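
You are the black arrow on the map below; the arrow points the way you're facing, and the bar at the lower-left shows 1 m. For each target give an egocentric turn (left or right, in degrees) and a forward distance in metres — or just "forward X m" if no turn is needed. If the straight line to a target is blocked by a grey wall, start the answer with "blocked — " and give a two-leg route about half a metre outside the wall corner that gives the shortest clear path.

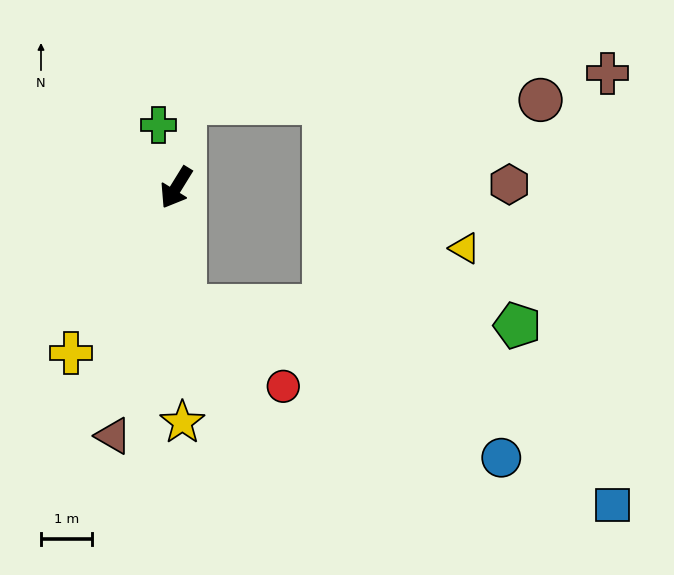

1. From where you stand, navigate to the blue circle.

blocked — turn left 36°, forward 2.3 m, then turn left 60°, forward 6.9 m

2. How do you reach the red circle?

blocked — turn left 36°, forward 2.3 m, then turn left 47°, forward 2.5 m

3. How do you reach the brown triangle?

turn left 17°, forward 5.0 m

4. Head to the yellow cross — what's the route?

forward 3.8 m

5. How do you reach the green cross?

turn right 133°, forward 1.3 m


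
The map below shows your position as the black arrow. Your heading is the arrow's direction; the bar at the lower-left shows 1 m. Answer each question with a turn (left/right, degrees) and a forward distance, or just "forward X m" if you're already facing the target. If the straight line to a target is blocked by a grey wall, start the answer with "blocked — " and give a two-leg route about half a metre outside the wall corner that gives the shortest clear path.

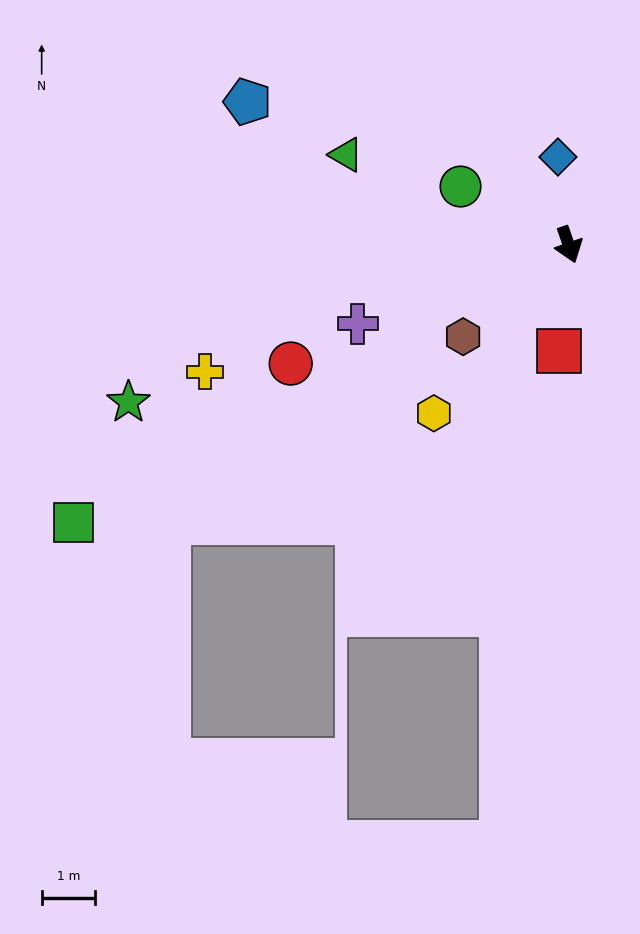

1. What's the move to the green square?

turn right 80°, forward 10.7 m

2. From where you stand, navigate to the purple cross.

turn right 89°, forward 4.2 m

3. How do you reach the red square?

turn right 24°, forward 2.0 m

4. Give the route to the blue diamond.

turn left 168°, forward 1.7 m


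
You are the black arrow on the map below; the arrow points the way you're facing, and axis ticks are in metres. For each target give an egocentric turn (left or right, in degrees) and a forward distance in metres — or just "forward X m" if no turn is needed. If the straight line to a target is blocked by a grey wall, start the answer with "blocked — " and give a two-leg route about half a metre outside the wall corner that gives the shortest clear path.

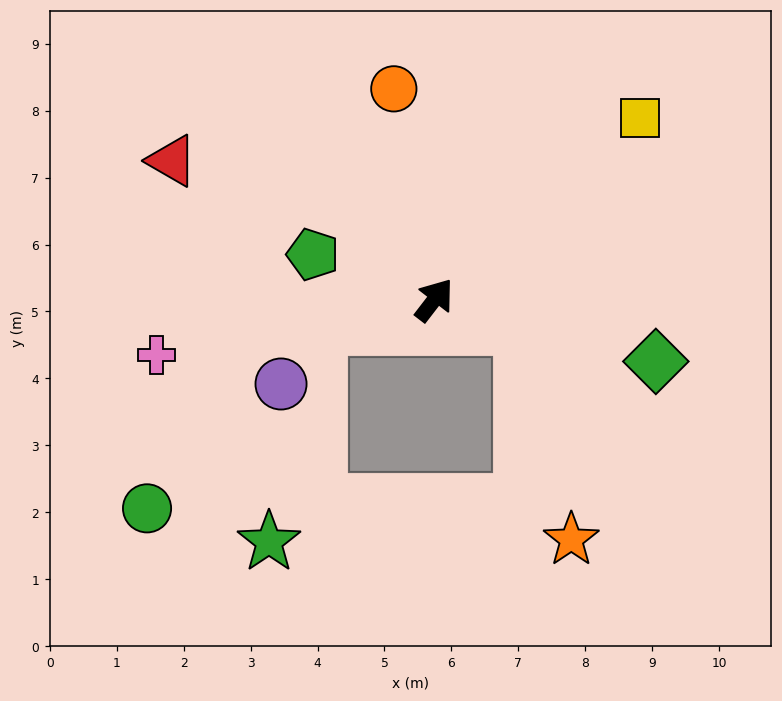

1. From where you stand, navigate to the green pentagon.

turn left 107°, forward 1.9 m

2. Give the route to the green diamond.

turn right 68°, forward 3.4 m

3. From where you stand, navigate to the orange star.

blocked — turn right 70°, forward 1.4 m, then turn right 59°, forward 3.3 m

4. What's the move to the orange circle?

turn left 48°, forward 3.2 m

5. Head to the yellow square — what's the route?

turn right 11°, forward 4.1 m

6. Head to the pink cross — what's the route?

turn left 139°, forward 4.2 m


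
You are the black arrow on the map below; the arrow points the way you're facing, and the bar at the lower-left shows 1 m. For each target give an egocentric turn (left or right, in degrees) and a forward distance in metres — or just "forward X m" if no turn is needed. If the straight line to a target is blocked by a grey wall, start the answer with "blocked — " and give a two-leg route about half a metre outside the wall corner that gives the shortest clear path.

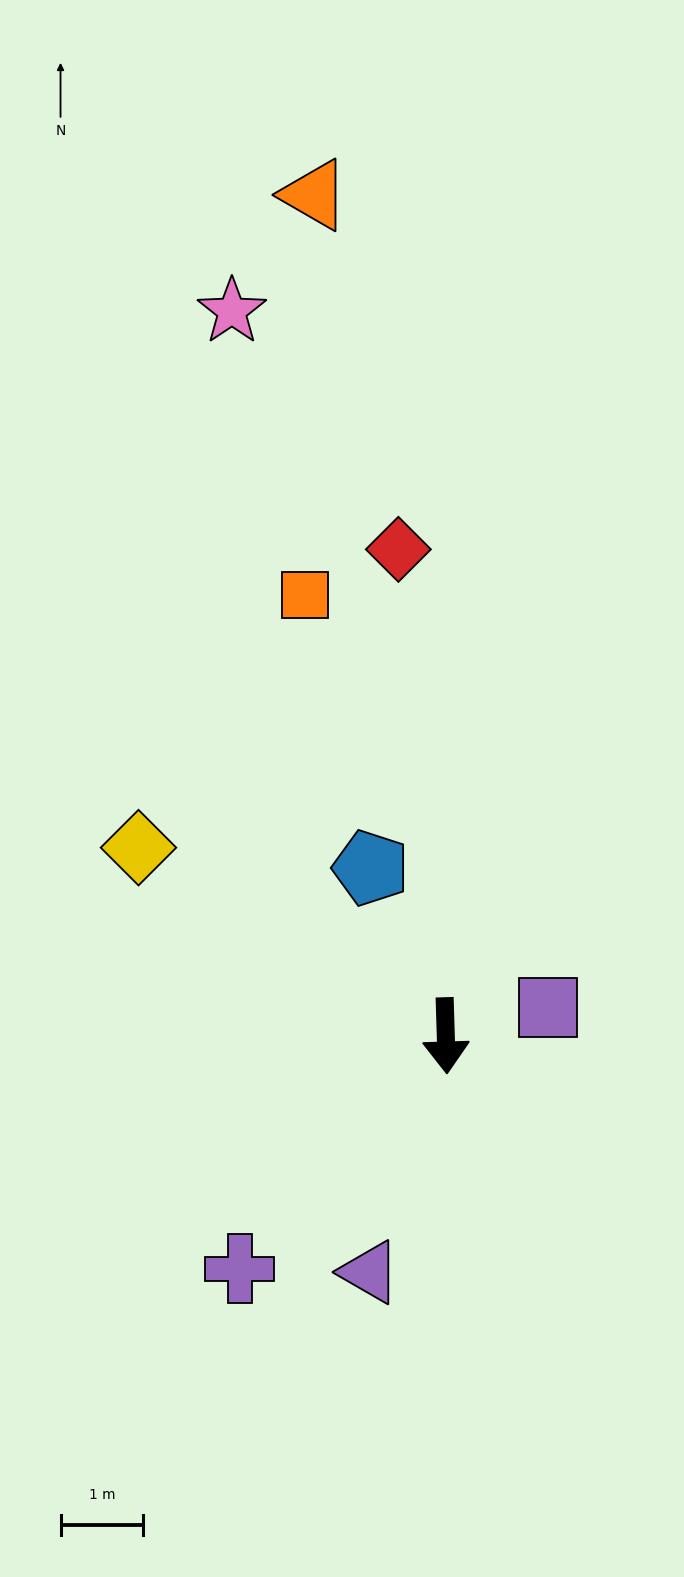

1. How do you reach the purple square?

turn left 104°, forward 1.3 m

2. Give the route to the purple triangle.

turn right 20°, forward 3.0 m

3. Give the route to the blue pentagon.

turn right 158°, forward 2.2 m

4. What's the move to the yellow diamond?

turn right 123°, forward 4.4 m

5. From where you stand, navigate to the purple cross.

turn right 43°, forward 3.8 m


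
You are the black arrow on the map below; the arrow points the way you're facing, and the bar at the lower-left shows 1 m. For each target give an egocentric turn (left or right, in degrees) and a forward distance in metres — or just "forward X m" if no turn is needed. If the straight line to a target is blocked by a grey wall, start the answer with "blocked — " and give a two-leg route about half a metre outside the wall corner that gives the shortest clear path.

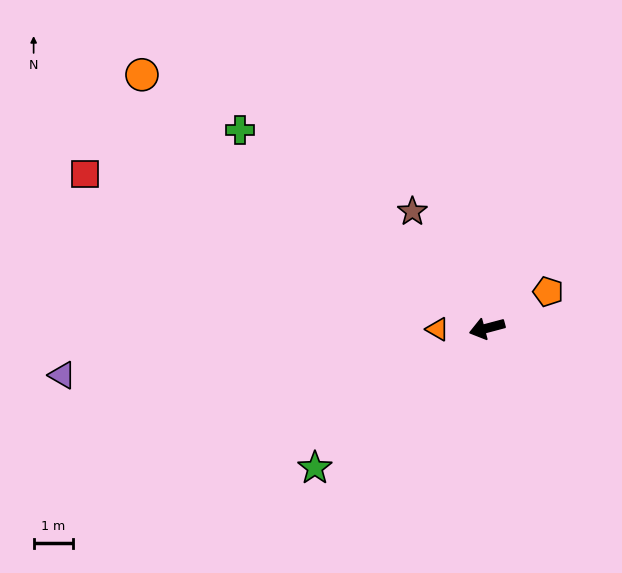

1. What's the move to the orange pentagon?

turn right 164°, forward 1.8 m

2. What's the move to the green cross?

turn right 54°, forward 8.1 m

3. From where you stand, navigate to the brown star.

turn right 72°, forward 3.5 m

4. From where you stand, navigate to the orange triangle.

turn right 14°, forward 1.3 m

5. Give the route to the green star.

turn left 24°, forward 5.6 m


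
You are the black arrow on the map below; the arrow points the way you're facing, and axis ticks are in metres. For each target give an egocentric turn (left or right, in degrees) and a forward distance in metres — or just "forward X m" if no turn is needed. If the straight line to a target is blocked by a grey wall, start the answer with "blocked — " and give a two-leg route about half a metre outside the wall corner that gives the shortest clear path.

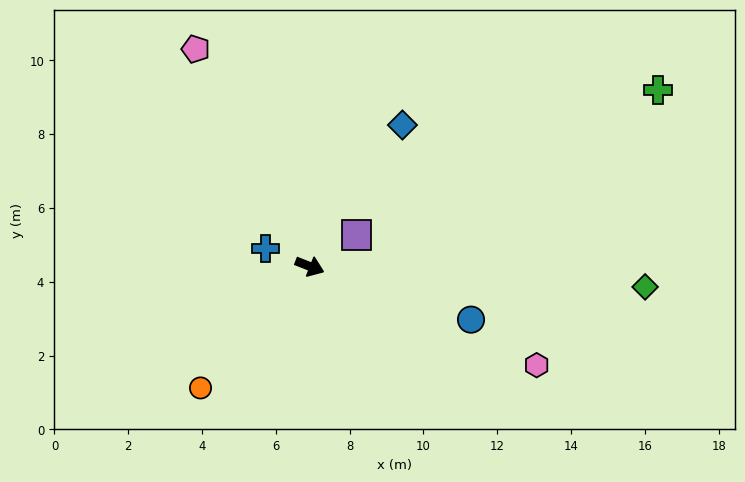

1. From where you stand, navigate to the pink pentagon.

turn left 139°, forward 6.6 m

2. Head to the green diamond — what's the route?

turn left 18°, forward 9.1 m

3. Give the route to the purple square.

turn left 55°, forward 1.5 m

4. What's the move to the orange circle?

turn right 110°, forward 4.4 m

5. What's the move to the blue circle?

turn left 3°, forward 4.6 m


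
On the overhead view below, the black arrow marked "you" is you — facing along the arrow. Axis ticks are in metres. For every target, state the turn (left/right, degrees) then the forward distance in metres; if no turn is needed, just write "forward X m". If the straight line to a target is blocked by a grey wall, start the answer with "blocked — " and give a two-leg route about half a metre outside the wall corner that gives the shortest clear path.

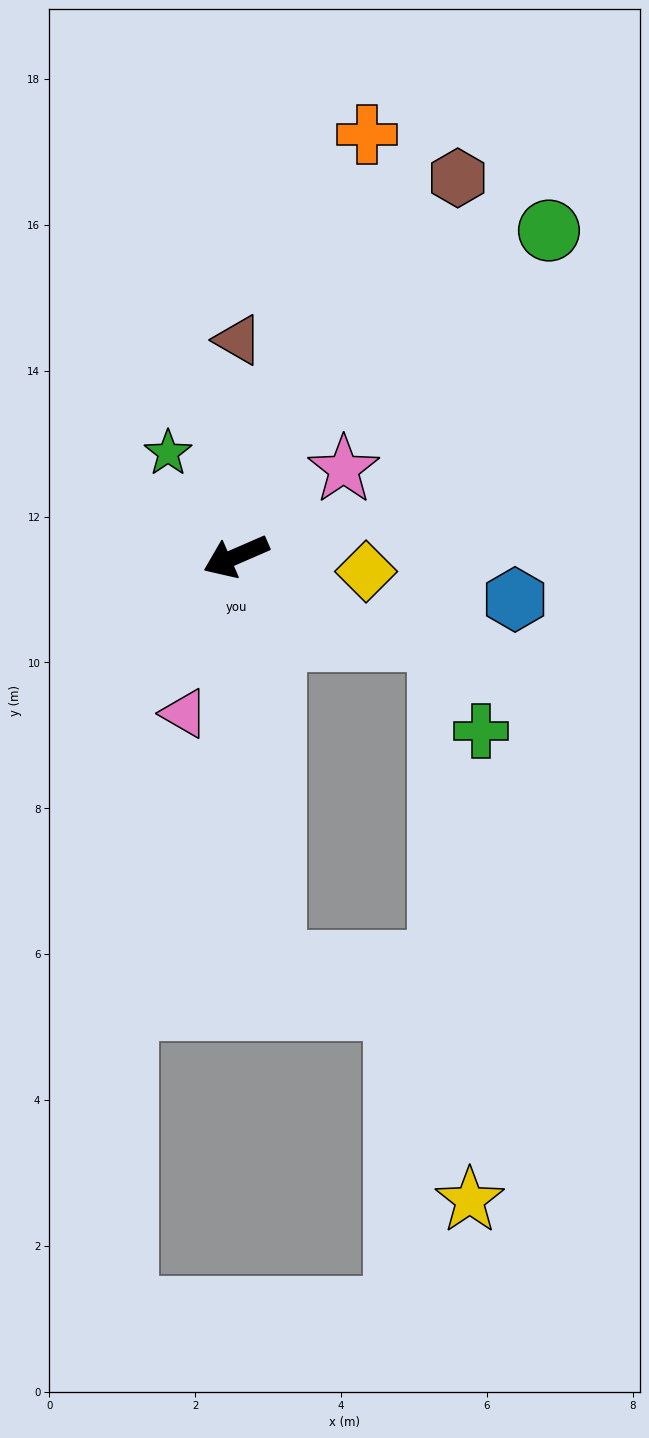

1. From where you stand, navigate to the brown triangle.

turn right 114°, forward 3.0 m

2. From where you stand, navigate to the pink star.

turn right 165°, forward 1.9 m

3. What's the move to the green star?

turn right 80°, forward 1.7 m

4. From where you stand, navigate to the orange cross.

turn right 131°, forward 6.1 m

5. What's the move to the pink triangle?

turn left 48°, forward 2.3 m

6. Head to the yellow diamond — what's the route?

turn left 150°, forward 1.8 m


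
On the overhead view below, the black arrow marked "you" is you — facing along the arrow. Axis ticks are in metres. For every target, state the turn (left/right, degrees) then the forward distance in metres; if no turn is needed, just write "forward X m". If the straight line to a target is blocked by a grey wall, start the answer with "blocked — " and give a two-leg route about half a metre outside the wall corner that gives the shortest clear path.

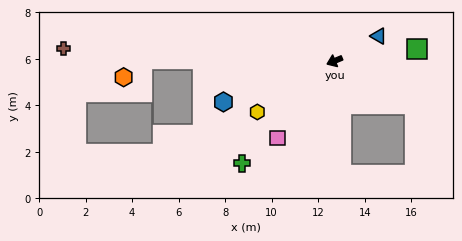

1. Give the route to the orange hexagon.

blocked — turn right 23°, forward 8.2 m, then turn left 43°, forward 1.1 m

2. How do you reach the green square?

turn left 166°, forward 3.6 m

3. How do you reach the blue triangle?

turn right 173°, forward 2.2 m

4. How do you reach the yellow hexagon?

turn left 11°, forward 4.0 m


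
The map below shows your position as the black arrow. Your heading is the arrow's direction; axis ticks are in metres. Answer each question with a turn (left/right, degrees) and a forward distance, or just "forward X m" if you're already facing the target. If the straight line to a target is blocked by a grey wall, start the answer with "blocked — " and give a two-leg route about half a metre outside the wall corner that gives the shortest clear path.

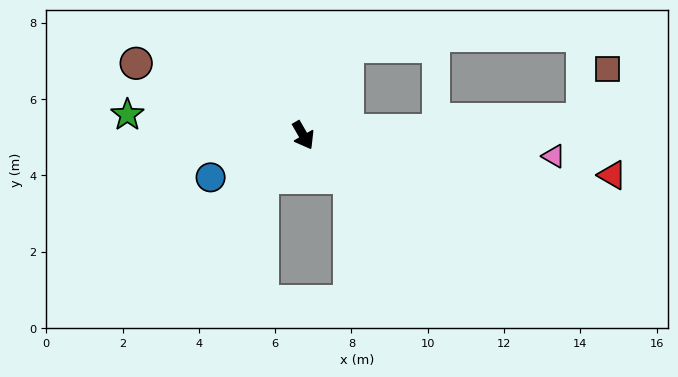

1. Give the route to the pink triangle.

turn left 55°, forward 6.6 m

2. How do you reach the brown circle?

turn right 143°, forward 4.8 m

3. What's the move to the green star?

turn right 127°, forward 4.6 m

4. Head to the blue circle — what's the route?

turn right 96°, forward 2.7 m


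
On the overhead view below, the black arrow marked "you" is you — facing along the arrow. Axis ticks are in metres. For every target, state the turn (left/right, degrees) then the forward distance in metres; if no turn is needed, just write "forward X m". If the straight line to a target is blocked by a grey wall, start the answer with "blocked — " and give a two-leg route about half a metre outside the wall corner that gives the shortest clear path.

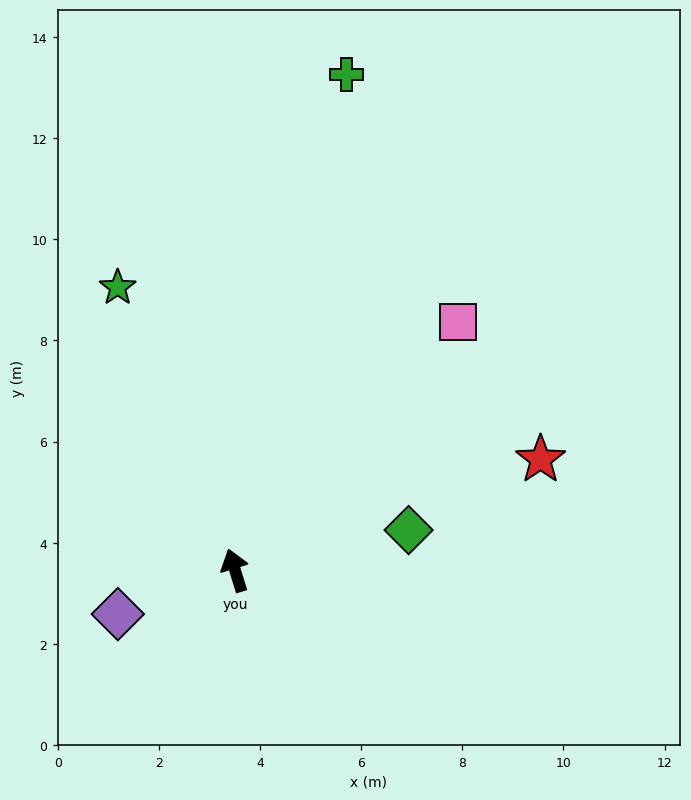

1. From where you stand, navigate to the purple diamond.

turn left 93°, forward 2.5 m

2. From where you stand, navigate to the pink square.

turn right 59°, forward 6.6 m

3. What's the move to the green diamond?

turn right 94°, forward 3.5 m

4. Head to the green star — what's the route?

turn left 5°, forward 6.1 m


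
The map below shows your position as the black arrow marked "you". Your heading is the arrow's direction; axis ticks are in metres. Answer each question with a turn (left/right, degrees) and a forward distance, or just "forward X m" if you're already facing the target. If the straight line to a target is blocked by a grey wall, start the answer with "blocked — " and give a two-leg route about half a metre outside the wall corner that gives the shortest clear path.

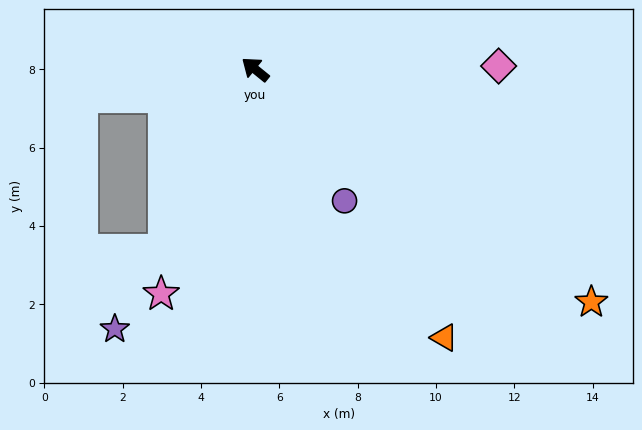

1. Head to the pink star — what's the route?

turn left 106°, forward 6.2 m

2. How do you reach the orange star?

turn right 176°, forward 10.4 m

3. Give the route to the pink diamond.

turn right 140°, forward 6.2 m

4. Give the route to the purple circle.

turn left 163°, forward 4.1 m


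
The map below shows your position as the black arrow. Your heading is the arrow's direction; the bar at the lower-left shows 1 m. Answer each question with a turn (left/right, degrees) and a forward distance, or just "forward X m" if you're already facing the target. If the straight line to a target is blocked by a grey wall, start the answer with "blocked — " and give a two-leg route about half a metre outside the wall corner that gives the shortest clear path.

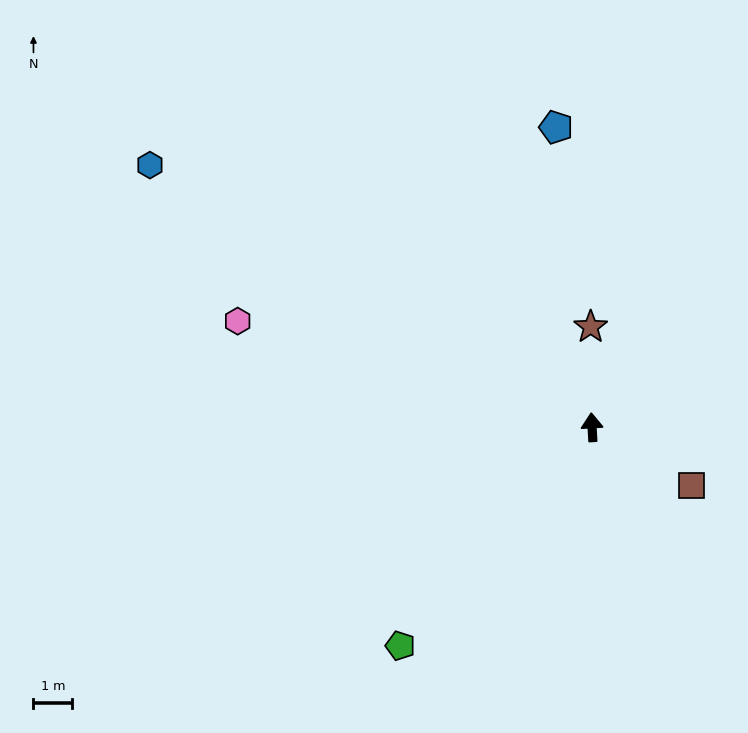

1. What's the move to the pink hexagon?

turn left 70°, forward 9.5 m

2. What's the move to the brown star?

turn right 3°, forward 2.6 m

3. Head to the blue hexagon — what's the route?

turn left 56°, forward 13.2 m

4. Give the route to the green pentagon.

turn left 135°, forward 7.5 m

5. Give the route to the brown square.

turn right 124°, forward 3.0 m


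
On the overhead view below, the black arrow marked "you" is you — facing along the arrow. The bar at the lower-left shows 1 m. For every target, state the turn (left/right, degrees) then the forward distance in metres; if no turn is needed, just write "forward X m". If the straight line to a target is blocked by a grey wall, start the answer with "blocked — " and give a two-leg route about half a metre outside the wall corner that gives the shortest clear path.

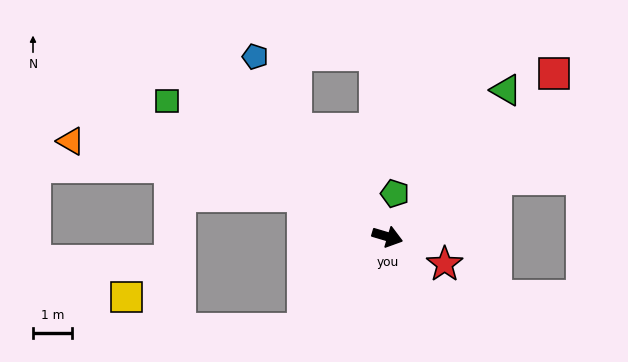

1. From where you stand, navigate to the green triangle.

turn left 68°, forward 4.9 m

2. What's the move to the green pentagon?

turn left 97°, forward 1.1 m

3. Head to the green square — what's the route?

turn left 165°, forward 6.7 m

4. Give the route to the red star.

turn right 9°, forward 1.6 m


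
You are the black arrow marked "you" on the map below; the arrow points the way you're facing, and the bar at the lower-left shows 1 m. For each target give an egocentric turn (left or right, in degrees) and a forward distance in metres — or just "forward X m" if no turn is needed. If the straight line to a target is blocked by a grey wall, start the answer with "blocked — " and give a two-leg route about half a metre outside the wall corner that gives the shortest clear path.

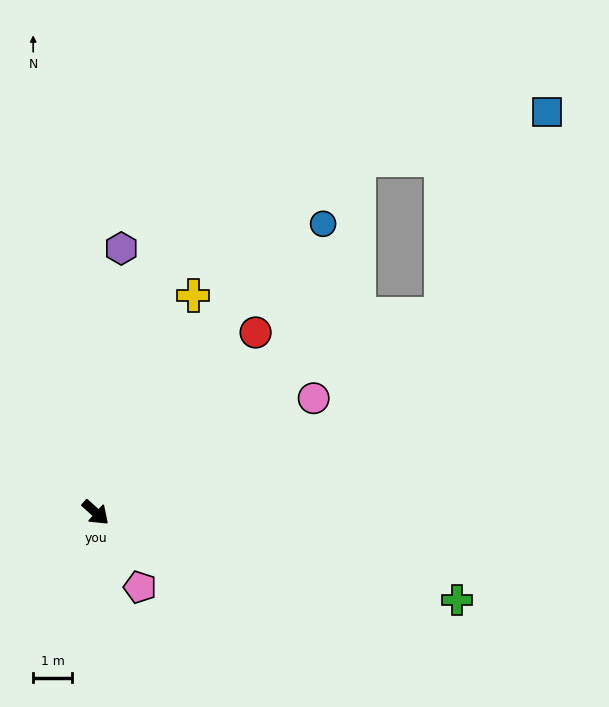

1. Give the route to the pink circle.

turn left 70°, forward 6.4 m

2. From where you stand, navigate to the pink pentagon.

turn right 17°, forward 2.2 m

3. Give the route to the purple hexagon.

turn left 126°, forward 6.8 m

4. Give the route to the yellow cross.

turn left 108°, forward 6.1 m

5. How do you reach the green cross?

turn left 28°, forward 9.6 m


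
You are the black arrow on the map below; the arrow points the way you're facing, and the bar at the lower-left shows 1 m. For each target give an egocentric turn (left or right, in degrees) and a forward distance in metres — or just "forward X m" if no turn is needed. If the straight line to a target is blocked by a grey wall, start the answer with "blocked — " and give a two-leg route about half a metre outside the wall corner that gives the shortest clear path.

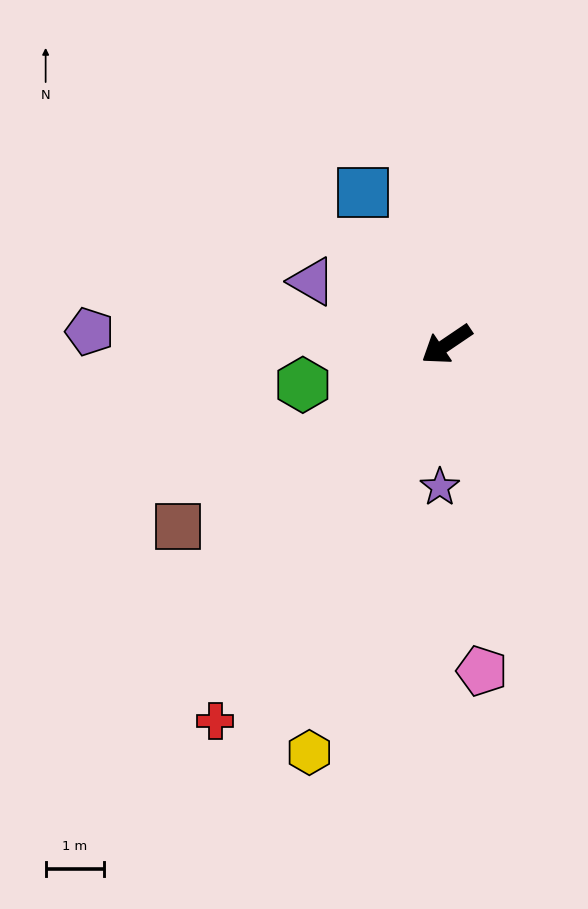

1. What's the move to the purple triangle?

turn right 59°, forward 2.5 m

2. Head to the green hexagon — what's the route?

turn right 18°, forward 2.5 m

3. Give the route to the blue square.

turn right 95°, forward 2.9 m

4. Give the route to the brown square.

forward 5.5 m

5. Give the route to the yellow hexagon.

turn left 37°, forward 7.3 m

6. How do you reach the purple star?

turn left 53°, forward 2.4 m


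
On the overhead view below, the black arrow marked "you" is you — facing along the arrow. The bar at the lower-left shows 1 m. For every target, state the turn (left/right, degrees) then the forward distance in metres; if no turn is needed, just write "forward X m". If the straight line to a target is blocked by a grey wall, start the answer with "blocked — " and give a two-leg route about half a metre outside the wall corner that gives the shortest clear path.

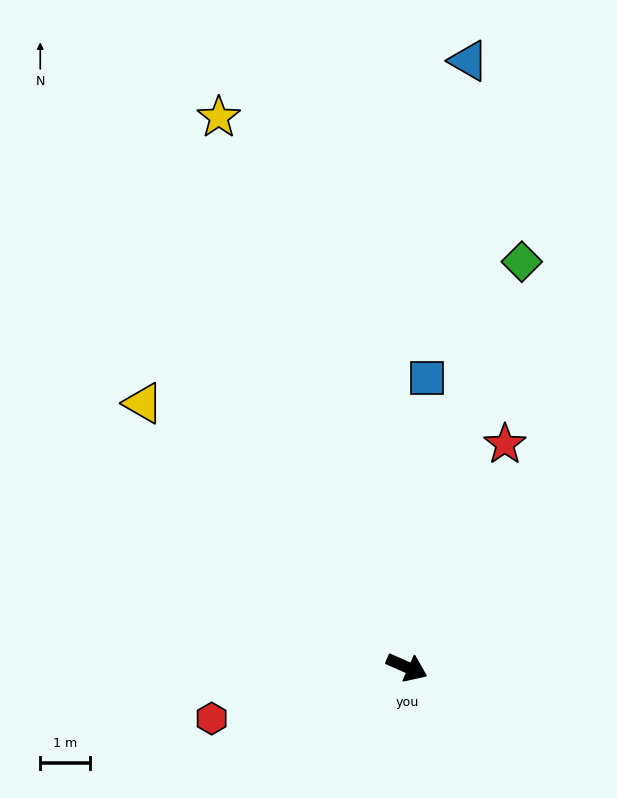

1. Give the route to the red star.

turn left 90°, forward 4.9 m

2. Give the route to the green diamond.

turn left 98°, forward 8.4 m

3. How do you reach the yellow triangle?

turn left 159°, forward 7.4 m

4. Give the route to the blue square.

turn left 110°, forward 5.8 m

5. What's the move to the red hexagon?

turn right 141°, forward 4.0 m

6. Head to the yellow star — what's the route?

turn left 133°, forward 11.6 m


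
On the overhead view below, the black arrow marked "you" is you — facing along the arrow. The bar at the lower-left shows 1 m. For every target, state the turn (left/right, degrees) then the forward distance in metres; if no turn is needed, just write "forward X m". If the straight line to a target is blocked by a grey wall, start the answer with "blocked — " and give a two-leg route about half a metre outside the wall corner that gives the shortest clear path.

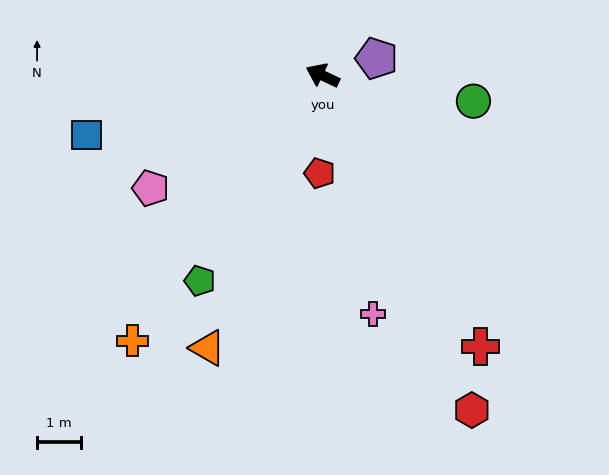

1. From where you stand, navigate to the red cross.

turn left 146°, forward 7.1 m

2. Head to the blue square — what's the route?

turn left 40°, forward 5.5 m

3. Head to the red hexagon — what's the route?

turn left 139°, forward 8.3 m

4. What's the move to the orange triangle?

turn left 92°, forward 6.7 m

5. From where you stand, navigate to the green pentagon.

turn left 85°, forward 5.4 m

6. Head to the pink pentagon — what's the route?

turn left 59°, forward 4.7 m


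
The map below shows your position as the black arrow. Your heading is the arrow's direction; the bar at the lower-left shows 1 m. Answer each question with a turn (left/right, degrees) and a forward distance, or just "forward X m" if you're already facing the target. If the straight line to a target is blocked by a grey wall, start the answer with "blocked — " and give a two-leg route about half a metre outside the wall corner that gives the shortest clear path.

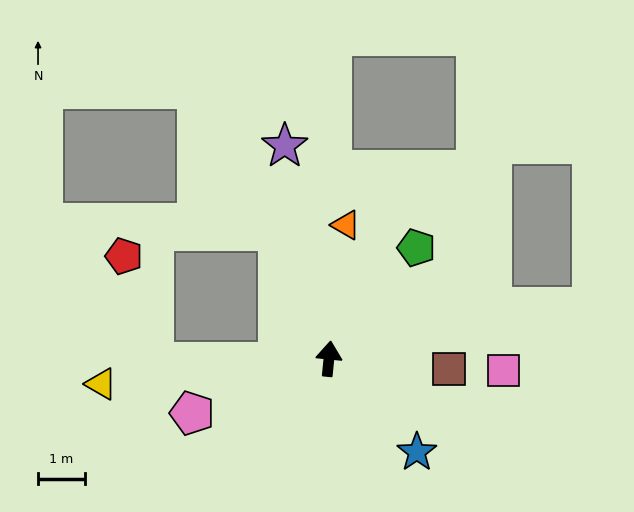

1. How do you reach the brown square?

turn right 89°, forward 2.6 m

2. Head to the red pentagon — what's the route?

blocked — turn left 97°, forward 3.8 m, then turn right 76°, forward 2.3 m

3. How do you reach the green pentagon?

turn right 33°, forward 3.0 m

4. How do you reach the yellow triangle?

turn left 102°, forward 4.9 m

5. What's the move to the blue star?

turn right 131°, forward 2.8 m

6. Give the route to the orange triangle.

forward 2.9 m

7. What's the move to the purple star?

turn left 17°, forward 4.7 m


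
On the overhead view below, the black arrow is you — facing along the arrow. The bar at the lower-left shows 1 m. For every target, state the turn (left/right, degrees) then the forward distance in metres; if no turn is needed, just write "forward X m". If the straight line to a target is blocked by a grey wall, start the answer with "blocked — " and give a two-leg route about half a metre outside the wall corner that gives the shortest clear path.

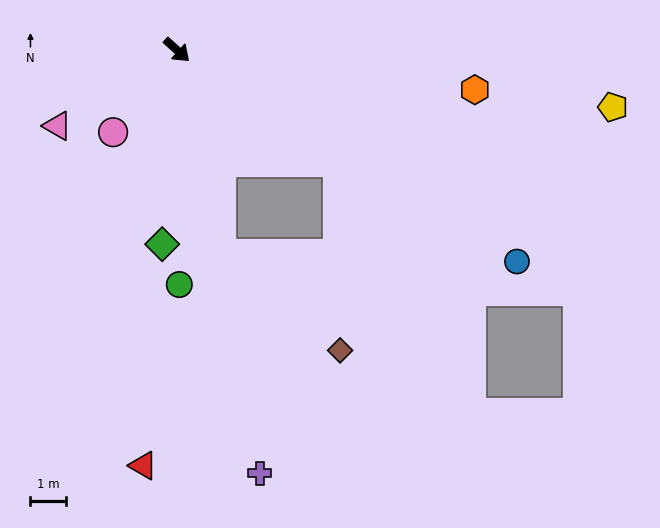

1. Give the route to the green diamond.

turn right 52°, forward 5.5 m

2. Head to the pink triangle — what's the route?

turn right 106°, forward 4.0 m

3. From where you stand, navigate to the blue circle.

turn left 10°, forward 11.3 m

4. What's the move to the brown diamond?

blocked — turn right 36°, forward 5.9 m, then turn left 39°, forward 4.3 m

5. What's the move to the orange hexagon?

turn left 34°, forward 8.5 m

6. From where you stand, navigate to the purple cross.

turn right 37°, forward 12.2 m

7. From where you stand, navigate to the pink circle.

turn right 86°, forward 2.9 m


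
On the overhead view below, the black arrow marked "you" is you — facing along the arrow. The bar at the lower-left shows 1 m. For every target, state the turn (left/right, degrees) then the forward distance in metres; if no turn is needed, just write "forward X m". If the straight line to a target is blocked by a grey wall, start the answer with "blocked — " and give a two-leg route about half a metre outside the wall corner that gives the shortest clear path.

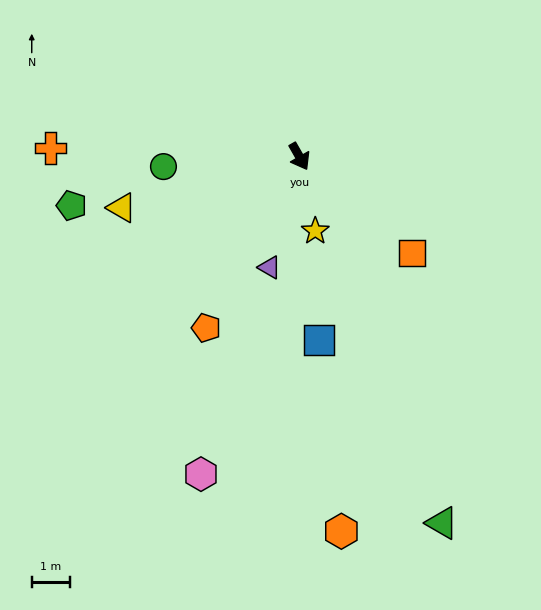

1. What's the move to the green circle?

turn right 115°, forward 3.6 m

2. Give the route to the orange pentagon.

turn right 58°, forward 5.1 m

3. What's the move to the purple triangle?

turn right 45°, forward 3.0 m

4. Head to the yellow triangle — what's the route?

turn right 104°, forward 4.8 m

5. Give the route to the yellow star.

turn right 18°, forward 2.0 m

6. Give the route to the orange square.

turn left 20°, forward 3.9 m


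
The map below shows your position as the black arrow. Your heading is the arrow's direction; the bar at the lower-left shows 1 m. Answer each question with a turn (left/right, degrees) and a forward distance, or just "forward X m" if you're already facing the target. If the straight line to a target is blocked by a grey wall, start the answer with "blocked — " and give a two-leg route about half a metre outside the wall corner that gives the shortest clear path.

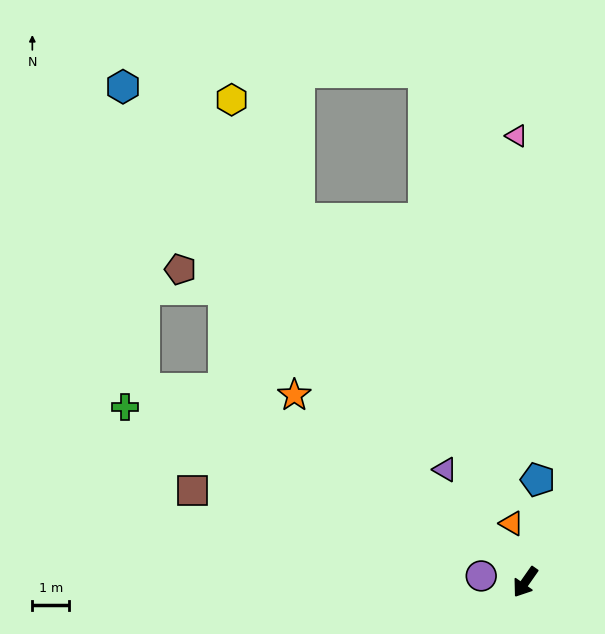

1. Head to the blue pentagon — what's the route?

turn right 152°, forward 2.8 m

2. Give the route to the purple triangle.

turn right 109°, forward 3.7 m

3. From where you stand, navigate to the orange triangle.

turn right 132°, forward 1.6 m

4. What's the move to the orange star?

turn right 94°, forward 8.0 m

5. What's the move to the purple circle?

turn right 63°, forward 1.2 m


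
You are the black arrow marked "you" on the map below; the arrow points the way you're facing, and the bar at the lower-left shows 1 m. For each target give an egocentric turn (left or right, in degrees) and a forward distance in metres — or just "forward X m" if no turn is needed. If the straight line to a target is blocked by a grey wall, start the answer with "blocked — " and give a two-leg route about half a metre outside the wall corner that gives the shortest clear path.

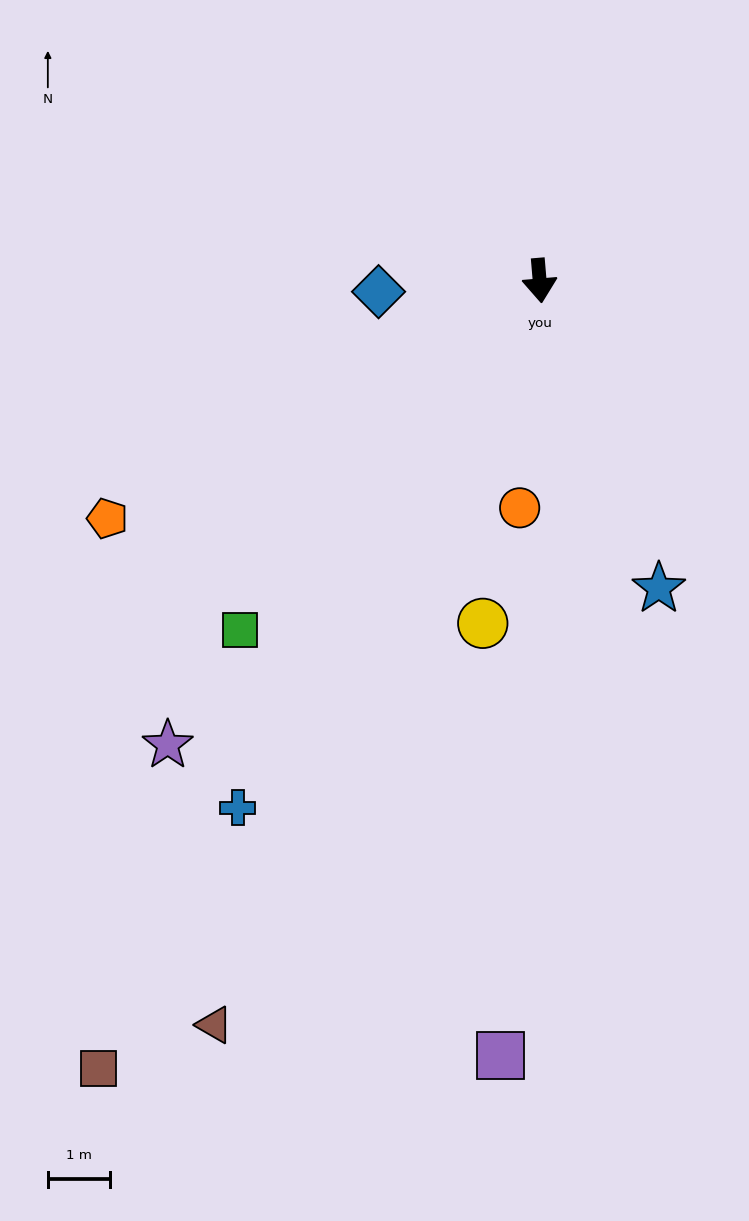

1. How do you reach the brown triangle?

turn right 28°, forward 13.1 m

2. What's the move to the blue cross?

turn right 35°, forward 9.8 m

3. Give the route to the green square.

turn right 45°, forward 7.4 m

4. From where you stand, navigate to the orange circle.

turn right 10°, forward 3.7 m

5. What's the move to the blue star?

turn left 16°, forward 5.3 m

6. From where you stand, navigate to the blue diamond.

turn right 91°, forward 2.6 m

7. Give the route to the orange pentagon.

turn right 66°, forward 8.0 m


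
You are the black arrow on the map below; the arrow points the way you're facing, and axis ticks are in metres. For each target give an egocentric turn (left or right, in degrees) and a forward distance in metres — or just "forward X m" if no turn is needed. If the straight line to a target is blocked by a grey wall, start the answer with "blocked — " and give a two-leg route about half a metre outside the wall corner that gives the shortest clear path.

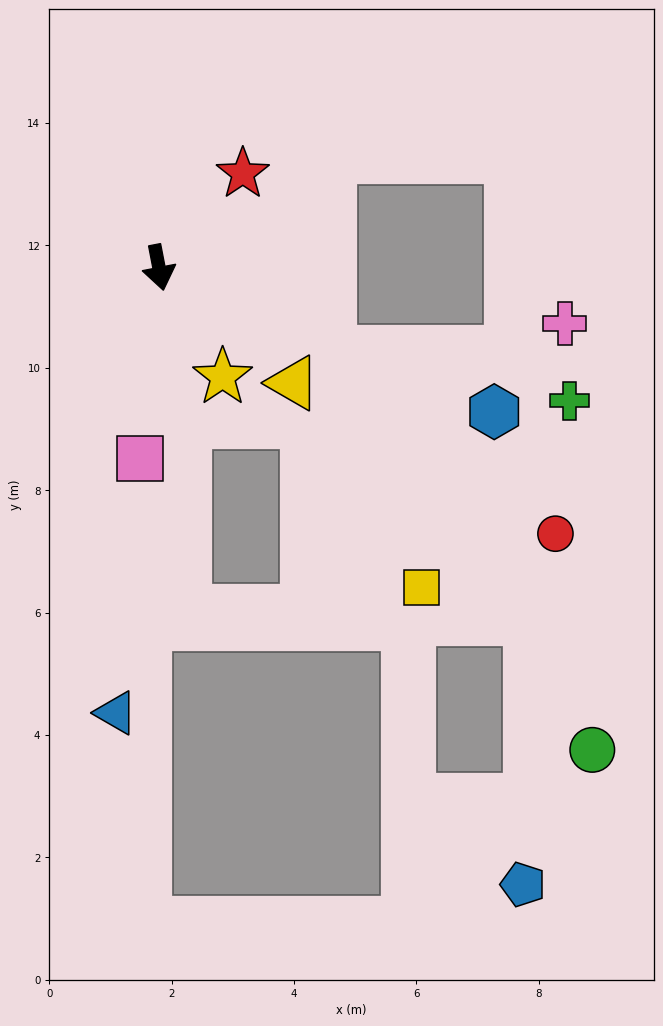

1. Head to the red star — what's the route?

turn left 127°, forward 2.1 m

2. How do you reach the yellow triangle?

turn left 38°, forward 2.9 m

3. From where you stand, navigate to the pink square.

turn right 17°, forward 3.1 m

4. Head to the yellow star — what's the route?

turn left 19°, forward 2.1 m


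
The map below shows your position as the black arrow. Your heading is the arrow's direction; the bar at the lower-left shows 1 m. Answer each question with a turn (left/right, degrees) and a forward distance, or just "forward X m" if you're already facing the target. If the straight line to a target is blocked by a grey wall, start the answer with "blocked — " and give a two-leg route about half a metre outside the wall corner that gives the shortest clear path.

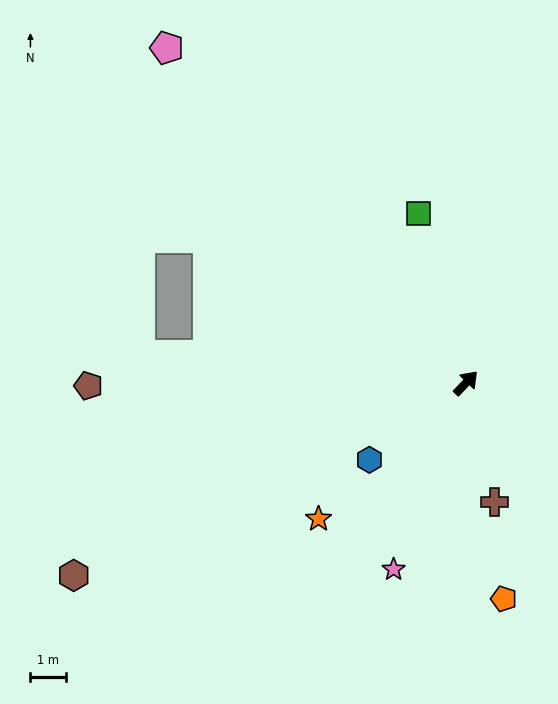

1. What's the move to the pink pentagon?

turn left 86°, forward 12.7 m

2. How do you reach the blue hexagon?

turn left 172°, forward 3.5 m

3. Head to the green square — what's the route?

turn left 59°, forward 5.0 m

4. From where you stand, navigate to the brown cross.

turn right 123°, forward 3.5 m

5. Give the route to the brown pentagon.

turn left 134°, forward 10.7 m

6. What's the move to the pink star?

turn right 157°, forward 5.7 m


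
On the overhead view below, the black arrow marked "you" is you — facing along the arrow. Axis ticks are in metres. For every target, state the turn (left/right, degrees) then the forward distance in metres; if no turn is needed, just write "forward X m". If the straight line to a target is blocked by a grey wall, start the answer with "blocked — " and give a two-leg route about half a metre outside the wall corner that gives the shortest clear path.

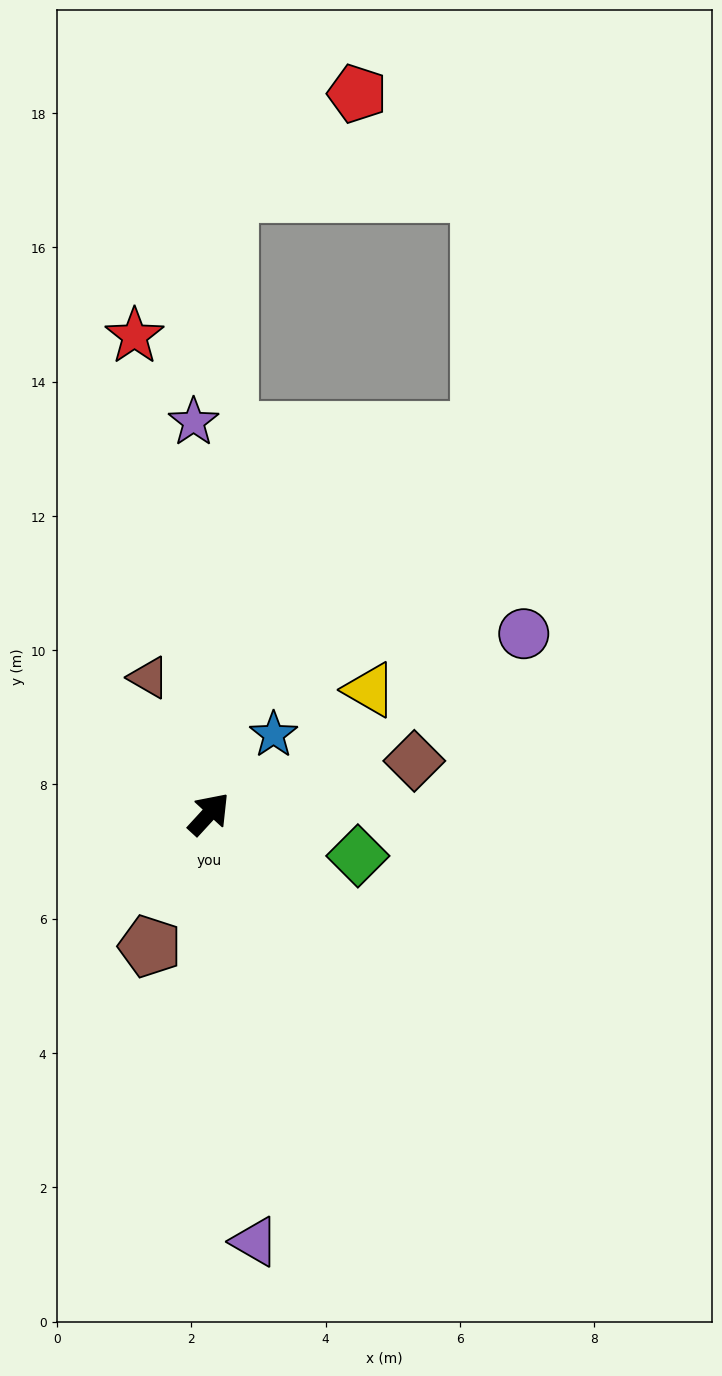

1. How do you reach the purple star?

turn left 45°, forward 5.8 m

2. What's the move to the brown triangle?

turn left 66°, forward 2.2 m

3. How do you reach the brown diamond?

turn right 33°, forward 3.2 m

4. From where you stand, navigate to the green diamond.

turn right 63°, forward 2.3 m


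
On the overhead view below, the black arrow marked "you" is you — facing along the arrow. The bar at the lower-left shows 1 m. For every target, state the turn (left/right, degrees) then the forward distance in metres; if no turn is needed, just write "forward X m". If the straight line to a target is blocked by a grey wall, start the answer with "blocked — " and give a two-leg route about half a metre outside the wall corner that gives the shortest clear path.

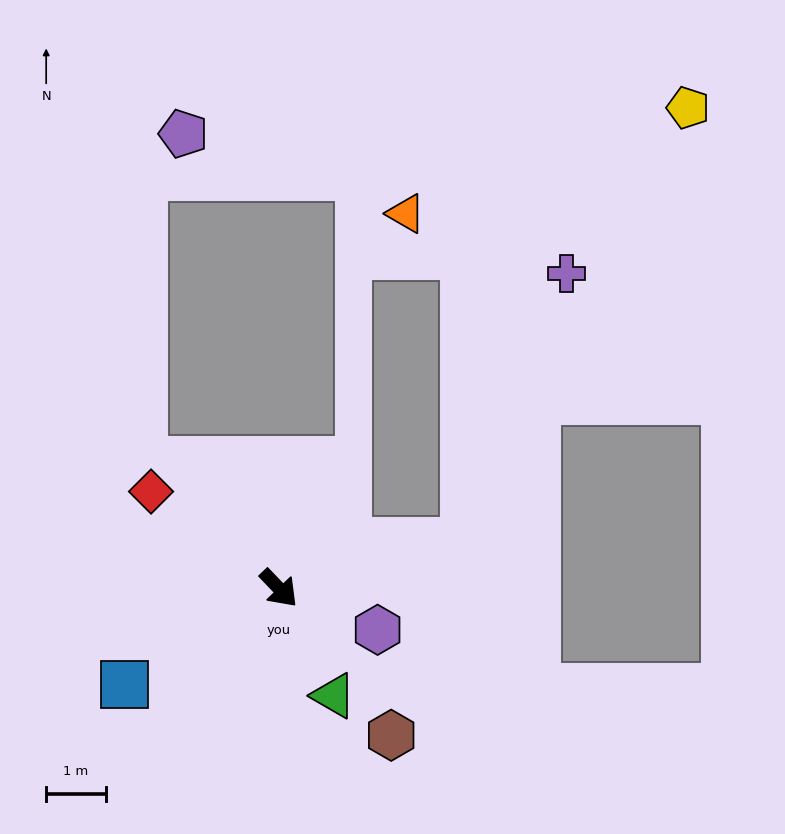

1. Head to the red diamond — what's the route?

turn right 171°, forward 2.7 m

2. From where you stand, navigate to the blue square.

turn right 102°, forward 3.0 m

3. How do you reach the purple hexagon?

turn left 23°, forward 1.8 m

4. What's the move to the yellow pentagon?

blocked — turn left 60°, forward 3.2 m, then turn left 49°, forward 8.2 m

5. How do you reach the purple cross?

blocked — turn left 60°, forward 3.2 m, then turn left 56°, forward 4.8 m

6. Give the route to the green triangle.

turn right 17°, forward 2.0 m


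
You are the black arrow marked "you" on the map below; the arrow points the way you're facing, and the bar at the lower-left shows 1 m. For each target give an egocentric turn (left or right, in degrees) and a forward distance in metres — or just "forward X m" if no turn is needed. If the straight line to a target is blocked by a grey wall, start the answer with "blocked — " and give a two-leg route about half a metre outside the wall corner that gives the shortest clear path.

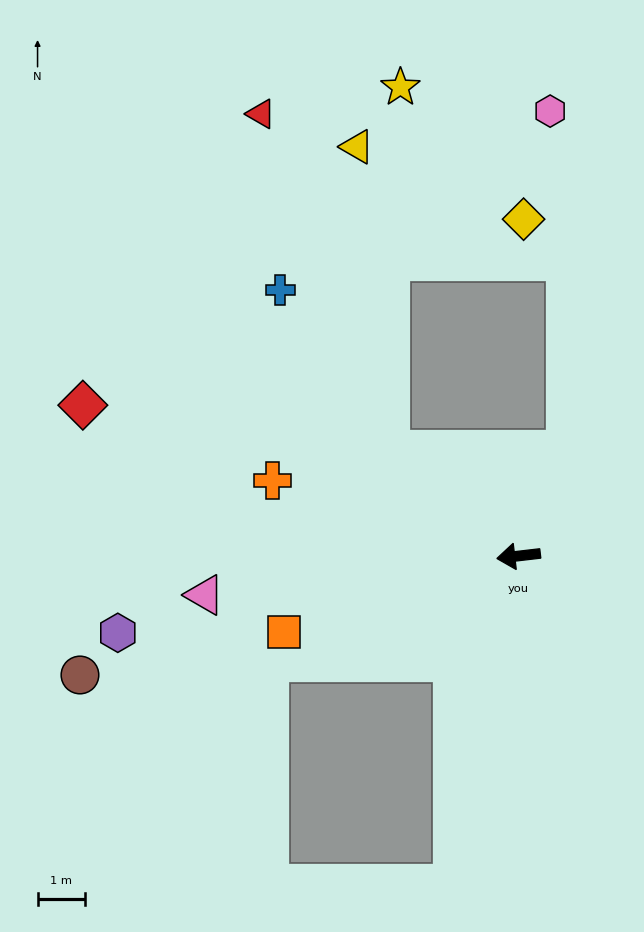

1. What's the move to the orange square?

turn left 11°, forward 5.2 m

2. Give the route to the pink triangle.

forward 6.7 m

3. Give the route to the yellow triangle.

blocked — turn right 46°, forward 3.5 m, then turn right 44°, forward 6.5 m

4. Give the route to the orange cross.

turn right 24°, forward 5.4 m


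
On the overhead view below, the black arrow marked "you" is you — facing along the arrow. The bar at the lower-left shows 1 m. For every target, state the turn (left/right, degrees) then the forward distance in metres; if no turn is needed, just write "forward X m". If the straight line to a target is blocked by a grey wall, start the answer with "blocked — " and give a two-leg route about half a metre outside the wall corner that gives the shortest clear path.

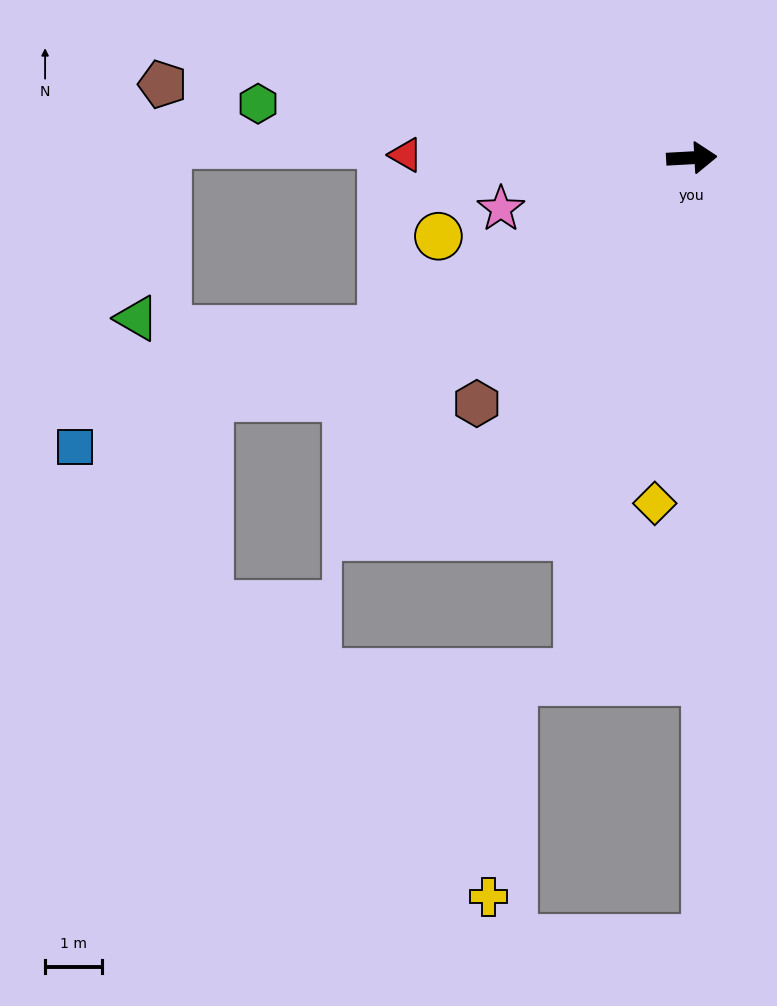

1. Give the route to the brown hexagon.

turn right 134°, forward 5.8 m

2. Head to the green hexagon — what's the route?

turn left 170°, forward 7.7 m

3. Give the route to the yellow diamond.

turn right 99°, forward 6.1 m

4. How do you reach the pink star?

turn right 168°, forward 3.5 m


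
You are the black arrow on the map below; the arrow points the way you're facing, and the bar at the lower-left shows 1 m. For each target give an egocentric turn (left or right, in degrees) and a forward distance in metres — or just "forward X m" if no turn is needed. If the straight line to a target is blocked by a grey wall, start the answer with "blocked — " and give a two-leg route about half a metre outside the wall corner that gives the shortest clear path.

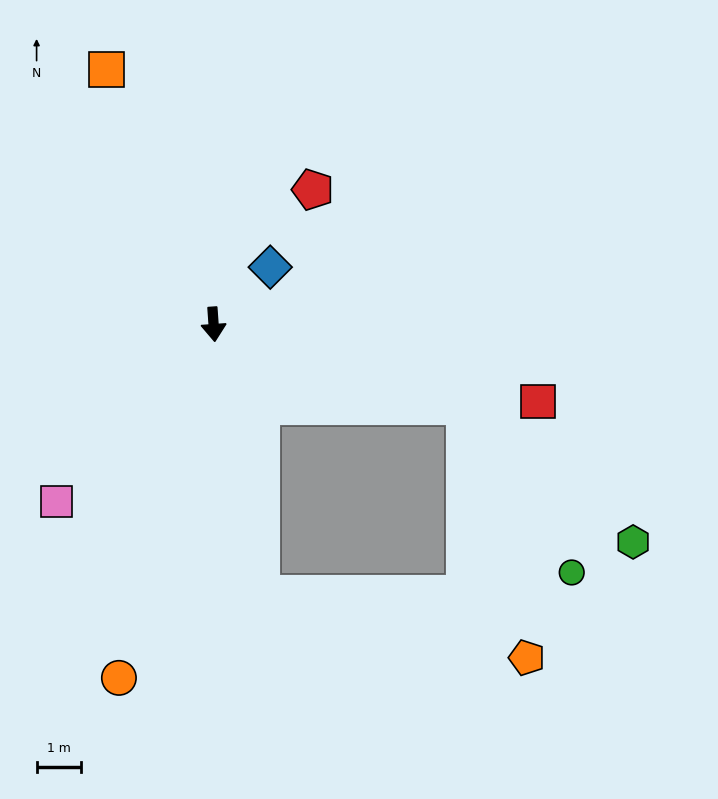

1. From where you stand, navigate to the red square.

turn left 73°, forward 7.5 m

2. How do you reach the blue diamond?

turn left 131°, forward 1.8 m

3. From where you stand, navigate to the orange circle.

turn right 19°, forward 8.2 m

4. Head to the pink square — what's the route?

turn right 46°, forward 5.3 m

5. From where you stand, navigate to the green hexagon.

blocked — turn left 68°, forward 5.9 m, then turn right 21°, forward 4.9 m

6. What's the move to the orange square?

turn right 161°, forward 6.2 m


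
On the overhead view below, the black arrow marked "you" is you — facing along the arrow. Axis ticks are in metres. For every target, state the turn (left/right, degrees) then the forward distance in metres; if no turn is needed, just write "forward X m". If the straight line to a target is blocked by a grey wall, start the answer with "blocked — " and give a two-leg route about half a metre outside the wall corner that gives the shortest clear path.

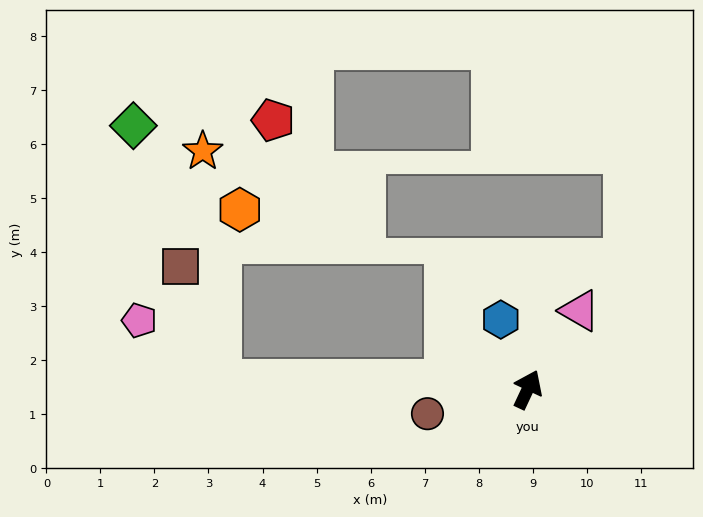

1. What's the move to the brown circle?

turn left 129°, forward 1.9 m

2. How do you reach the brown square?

blocked — turn left 114°, forward 5.7 m, then turn right 71°, forward 2.3 m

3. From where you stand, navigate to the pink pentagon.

blocked — turn left 114°, forward 5.7 m, then turn right 37°, forward 1.9 m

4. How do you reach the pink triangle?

turn right 8°, forward 1.7 m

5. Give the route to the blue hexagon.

turn left 46°, forward 1.4 m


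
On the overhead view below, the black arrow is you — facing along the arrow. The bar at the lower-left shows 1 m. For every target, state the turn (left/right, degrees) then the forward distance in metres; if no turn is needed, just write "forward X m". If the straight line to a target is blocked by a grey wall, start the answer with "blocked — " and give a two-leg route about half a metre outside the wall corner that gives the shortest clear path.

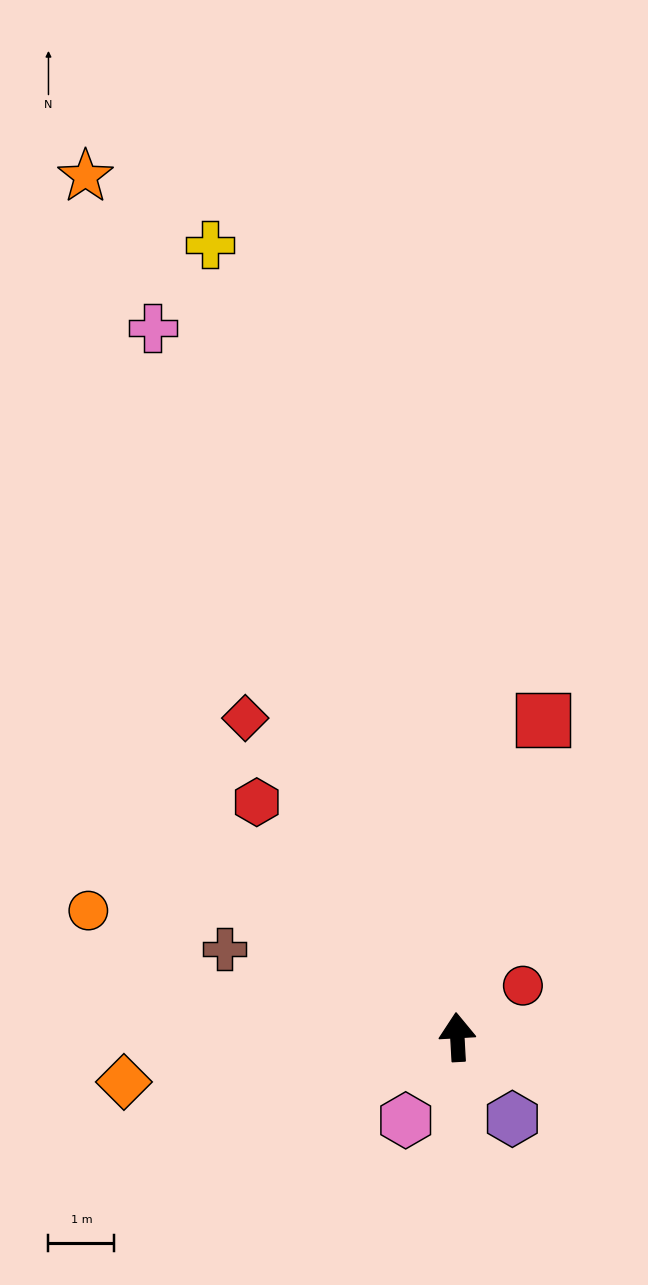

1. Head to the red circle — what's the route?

turn right 55°, forward 1.3 m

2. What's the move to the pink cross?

turn left 20°, forward 11.7 m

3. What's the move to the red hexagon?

turn left 37°, forward 4.7 m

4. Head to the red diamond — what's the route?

turn left 30°, forward 5.8 m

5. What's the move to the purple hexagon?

turn right 149°, forward 1.5 m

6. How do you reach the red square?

turn right 18°, forward 5.0 m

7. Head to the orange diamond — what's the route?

turn left 94°, forward 5.1 m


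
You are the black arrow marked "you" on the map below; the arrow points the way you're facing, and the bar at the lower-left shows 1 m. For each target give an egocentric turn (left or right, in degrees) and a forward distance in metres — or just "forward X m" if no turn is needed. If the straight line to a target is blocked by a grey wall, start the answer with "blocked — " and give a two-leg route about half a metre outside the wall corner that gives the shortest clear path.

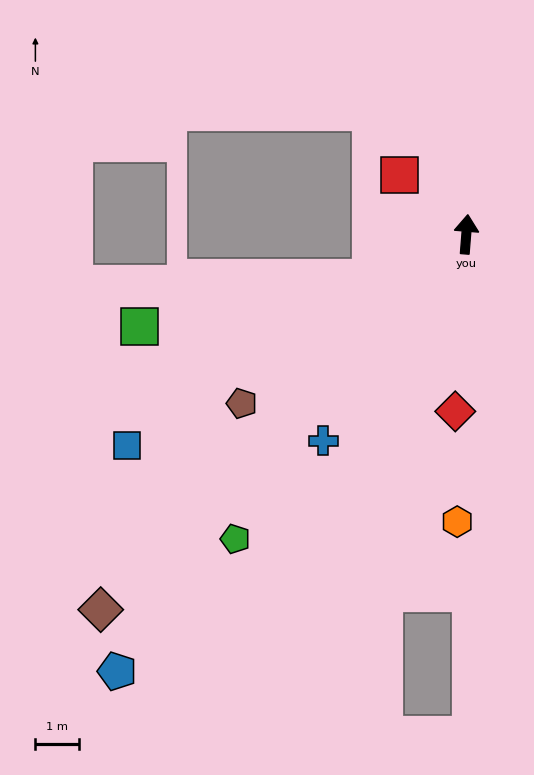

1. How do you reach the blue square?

turn left 126°, forward 9.2 m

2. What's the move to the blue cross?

turn left 150°, forward 5.7 m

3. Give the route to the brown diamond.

turn left 140°, forward 12.0 m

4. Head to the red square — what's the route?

turn left 53°, forward 2.0 m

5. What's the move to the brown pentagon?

turn left 132°, forward 6.4 m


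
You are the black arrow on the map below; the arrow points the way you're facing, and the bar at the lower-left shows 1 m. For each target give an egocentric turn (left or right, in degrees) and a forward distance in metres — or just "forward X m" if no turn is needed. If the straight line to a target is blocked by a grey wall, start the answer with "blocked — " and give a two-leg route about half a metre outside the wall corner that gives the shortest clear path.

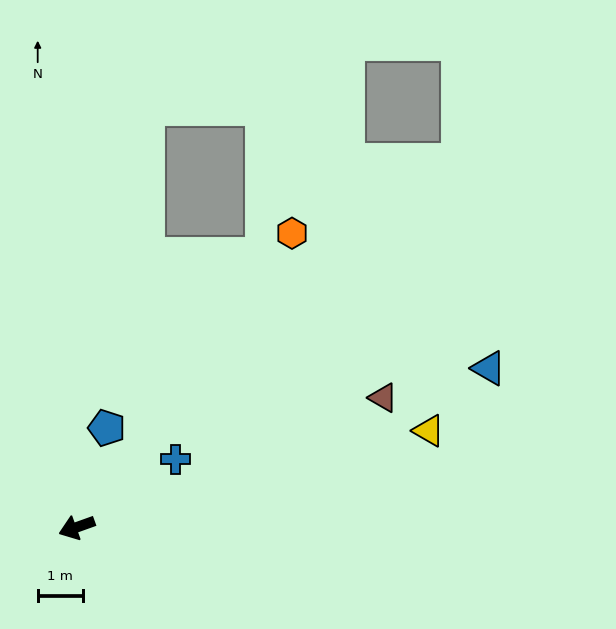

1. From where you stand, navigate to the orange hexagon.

turn right 146°, forward 8.1 m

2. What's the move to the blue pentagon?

turn right 127°, forward 2.3 m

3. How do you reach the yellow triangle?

turn left 176°, forward 8.1 m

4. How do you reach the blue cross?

turn right 165°, forward 2.7 m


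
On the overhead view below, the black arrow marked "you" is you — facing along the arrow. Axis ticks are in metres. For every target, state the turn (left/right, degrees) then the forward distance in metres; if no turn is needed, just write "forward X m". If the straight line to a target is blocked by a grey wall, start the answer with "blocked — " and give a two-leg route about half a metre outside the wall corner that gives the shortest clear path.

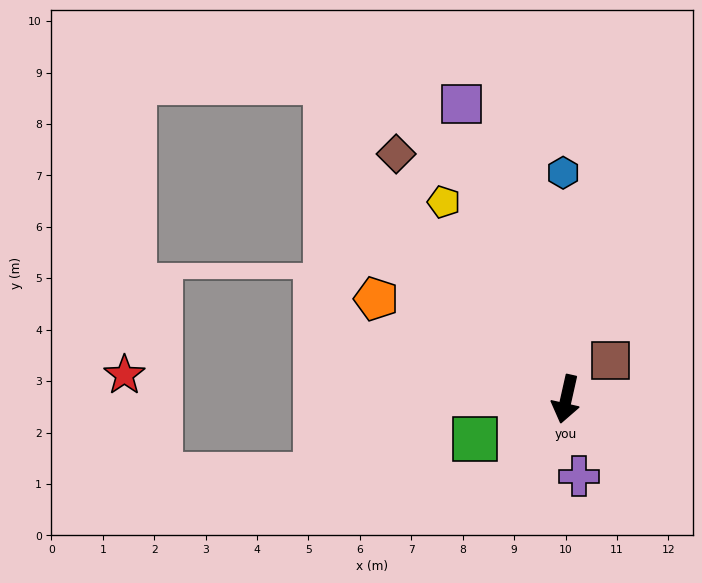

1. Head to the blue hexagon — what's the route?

turn right 167°, forward 4.4 m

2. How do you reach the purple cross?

turn left 22°, forward 1.5 m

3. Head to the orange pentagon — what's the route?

turn right 105°, forward 4.2 m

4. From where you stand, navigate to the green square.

turn right 54°, forward 1.9 m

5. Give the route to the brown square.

turn left 144°, forward 1.2 m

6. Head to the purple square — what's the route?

turn right 148°, forward 6.1 m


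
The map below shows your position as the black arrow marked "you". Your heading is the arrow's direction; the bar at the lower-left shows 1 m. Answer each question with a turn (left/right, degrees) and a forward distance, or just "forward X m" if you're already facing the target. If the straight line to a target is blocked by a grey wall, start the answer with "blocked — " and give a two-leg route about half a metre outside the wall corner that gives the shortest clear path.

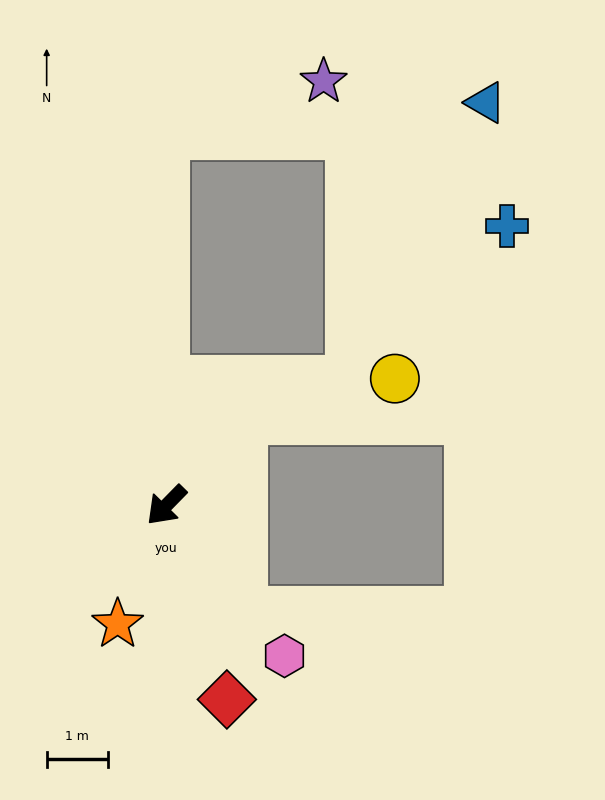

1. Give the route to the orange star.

turn left 22°, forward 2.1 m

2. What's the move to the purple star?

blocked — turn right 135°, forward 6.1 m, then turn right 72°, forward 2.7 m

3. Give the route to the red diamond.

turn left 62°, forward 3.3 m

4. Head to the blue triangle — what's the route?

blocked — turn right 135°, forward 6.1 m, then turn right 85°, forward 5.3 m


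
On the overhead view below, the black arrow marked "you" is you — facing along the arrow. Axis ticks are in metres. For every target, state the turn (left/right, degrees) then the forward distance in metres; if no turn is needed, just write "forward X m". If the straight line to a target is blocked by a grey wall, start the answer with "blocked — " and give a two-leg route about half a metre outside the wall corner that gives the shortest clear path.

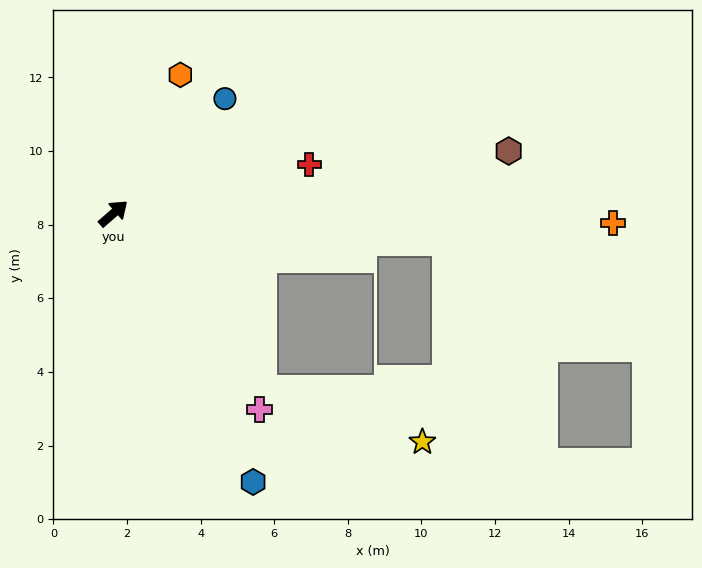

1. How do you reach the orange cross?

turn right 42°, forward 13.6 m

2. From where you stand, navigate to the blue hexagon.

turn right 103°, forward 8.2 m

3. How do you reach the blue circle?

turn left 5°, forward 4.3 m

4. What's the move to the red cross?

turn right 27°, forward 5.5 m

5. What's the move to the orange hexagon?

turn left 23°, forward 4.2 m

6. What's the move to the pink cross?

turn right 94°, forward 6.6 m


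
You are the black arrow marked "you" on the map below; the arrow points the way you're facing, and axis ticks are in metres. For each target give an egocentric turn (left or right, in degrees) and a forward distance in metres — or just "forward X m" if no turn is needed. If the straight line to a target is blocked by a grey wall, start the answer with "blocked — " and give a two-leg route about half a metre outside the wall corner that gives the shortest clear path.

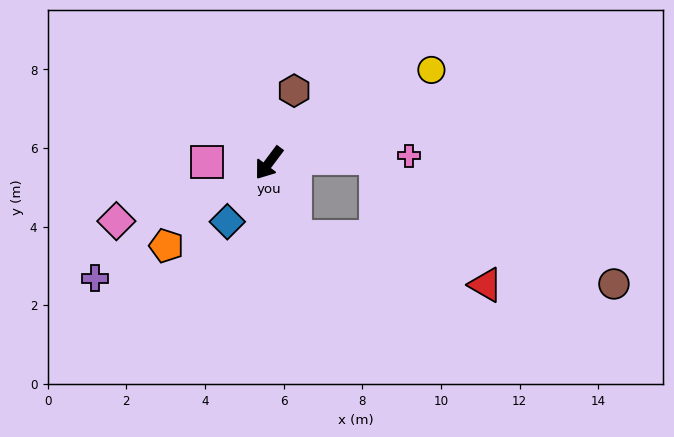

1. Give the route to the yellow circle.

turn left 157°, forward 4.8 m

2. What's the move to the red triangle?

blocked — turn left 57°, forward 2.0 m, then turn left 56°, forward 5.0 m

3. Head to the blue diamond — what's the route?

forward 1.8 m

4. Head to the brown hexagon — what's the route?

turn right 162°, forward 1.9 m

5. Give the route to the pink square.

turn right 54°, forward 1.6 m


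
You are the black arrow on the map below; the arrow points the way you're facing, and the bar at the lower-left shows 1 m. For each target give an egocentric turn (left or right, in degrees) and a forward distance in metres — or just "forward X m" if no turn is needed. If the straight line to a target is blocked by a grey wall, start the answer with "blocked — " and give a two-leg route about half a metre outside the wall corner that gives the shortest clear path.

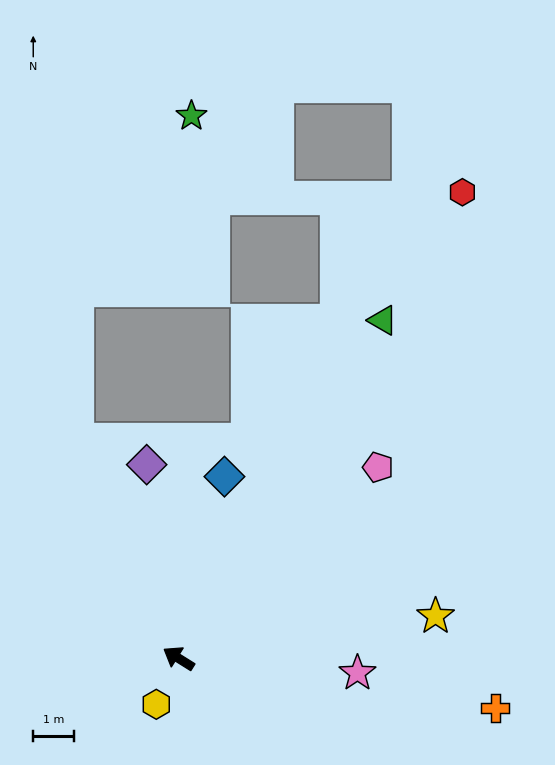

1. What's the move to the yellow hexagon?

turn left 96°, forward 1.3 m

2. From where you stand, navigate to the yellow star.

turn right 139°, forward 6.4 m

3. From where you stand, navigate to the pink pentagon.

turn right 104°, forward 6.8 m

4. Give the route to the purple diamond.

turn right 49°, forward 4.8 m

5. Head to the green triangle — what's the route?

turn right 89°, forward 9.7 m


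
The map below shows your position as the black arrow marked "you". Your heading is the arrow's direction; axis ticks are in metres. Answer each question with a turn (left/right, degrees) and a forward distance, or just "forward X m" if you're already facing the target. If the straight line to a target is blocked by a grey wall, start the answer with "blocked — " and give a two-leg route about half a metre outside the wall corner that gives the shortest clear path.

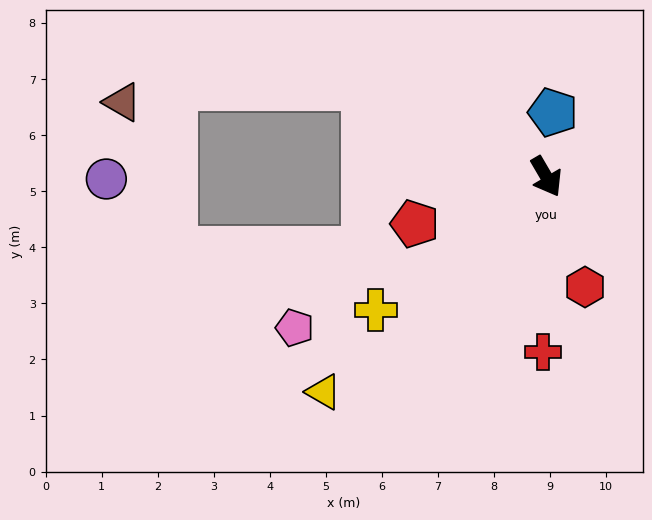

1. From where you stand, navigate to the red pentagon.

turn right 101°, forward 2.5 m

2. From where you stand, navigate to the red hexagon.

turn right 11°, forward 2.1 m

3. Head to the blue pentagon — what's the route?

turn left 144°, forward 1.2 m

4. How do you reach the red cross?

turn right 31°, forward 3.1 m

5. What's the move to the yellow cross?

turn right 82°, forward 3.9 m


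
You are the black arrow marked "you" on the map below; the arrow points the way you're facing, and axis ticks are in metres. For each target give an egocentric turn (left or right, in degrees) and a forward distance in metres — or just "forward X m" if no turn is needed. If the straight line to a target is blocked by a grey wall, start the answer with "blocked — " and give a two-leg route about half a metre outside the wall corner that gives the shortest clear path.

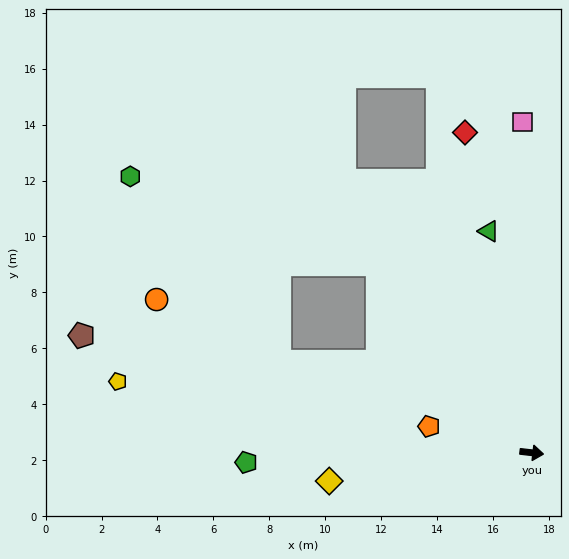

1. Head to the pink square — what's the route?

turn left 98°, forward 11.8 m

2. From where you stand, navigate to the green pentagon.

turn right 171°, forward 10.2 m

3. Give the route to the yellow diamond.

turn right 165°, forward 7.3 m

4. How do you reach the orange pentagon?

turn left 172°, forward 3.8 m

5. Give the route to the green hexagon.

blocked — turn left 136°, forward 8.7 m, then turn left 31°, forward 9.4 m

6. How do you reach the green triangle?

turn left 108°, forward 8.1 m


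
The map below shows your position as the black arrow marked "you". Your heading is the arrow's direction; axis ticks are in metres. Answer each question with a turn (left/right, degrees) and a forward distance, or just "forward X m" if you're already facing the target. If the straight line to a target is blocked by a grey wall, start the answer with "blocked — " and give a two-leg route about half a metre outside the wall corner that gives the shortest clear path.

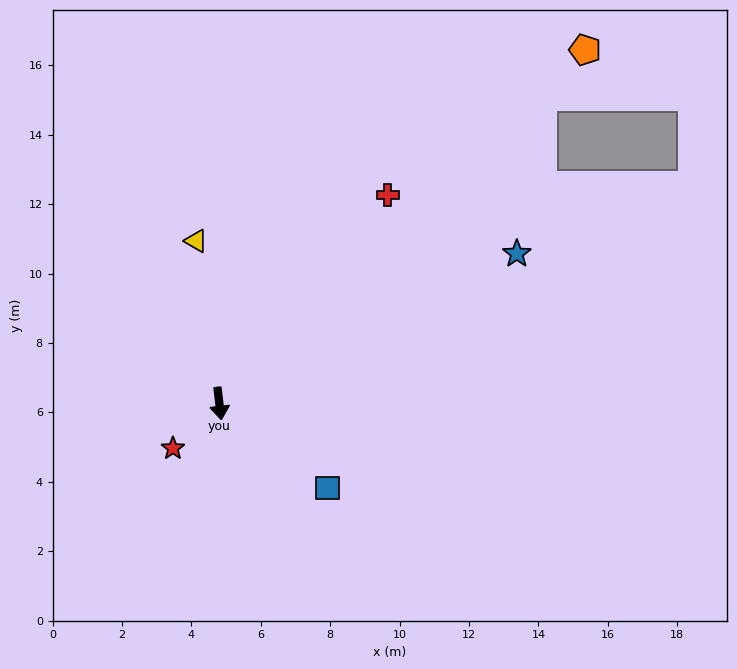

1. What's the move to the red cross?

turn left 134°, forward 7.7 m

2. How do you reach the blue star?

turn left 110°, forward 9.6 m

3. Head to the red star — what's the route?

turn right 53°, forward 1.9 m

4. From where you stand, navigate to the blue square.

turn left 45°, forward 4.0 m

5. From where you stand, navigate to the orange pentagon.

turn left 127°, forward 14.7 m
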